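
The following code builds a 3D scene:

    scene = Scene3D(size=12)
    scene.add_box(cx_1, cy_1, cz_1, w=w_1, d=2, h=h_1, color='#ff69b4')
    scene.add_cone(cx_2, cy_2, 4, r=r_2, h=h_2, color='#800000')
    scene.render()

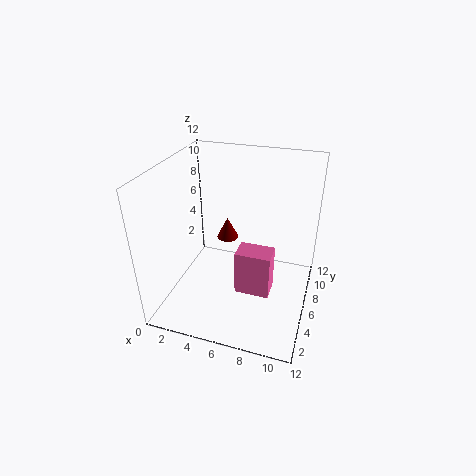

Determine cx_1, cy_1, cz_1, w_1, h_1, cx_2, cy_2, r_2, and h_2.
cx_1 = 6; cy_1 = 5; cz_1 = 1; w_1 = 3; h_1 = 4; cx_2 = 4; cy_2 = 9; r_2 = 1; h_2 = 2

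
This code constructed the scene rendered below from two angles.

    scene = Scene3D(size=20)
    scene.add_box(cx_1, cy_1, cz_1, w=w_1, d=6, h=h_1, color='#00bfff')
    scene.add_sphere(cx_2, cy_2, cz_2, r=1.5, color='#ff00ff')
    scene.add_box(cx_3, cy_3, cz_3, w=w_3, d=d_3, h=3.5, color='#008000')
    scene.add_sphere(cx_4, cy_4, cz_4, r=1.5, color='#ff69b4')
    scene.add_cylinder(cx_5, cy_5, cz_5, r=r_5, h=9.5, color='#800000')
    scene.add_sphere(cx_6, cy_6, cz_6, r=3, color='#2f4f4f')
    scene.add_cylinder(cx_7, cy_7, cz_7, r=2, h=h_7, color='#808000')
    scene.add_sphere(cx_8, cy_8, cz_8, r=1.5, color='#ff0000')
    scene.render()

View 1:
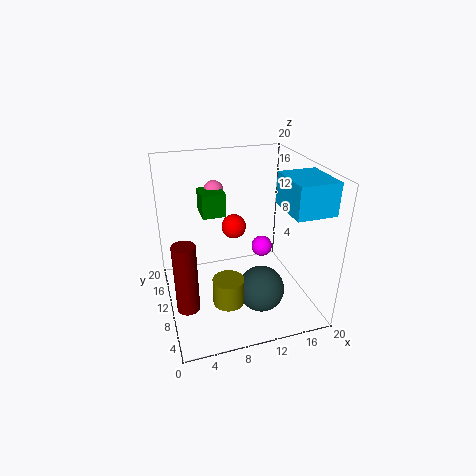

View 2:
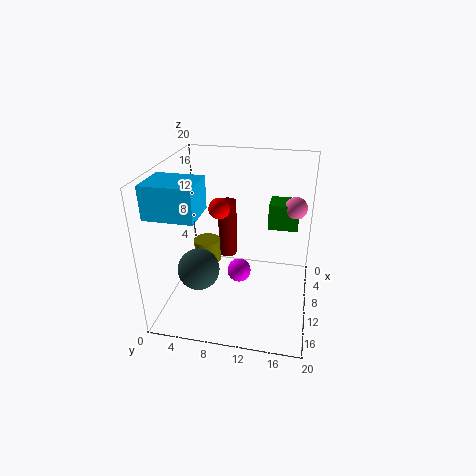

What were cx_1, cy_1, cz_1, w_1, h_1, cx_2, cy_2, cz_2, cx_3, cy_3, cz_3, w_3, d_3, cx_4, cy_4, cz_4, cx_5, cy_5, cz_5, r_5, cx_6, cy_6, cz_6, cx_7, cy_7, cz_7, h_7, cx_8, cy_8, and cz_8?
cx_1 = 14; cy_1 = 1; cz_1 = 16; w_1 = 5; h_1 = 4; cx_2 = 14; cy_2 = 11; cz_2 = 7.5; cx_3 = 6; cy_3 = 14; cz_3 = 11.5; w_3 = 3.5; d_3 = 4; cx_4 = 8.5; cy_4 = 17.5; cz_4 = 14.5; cx_5 = 2; cy_5 = 6.5; cz_5 = 2.5; r_5 = 1.5; cx_6 = 11.5; cy_6 = 4.5; cz_6 = 5; cx_7 = 7; cy_7 = 4.5; cz_7 = 4; h_7 = 3.5; cx_8 = 8.5; cy_8 = 7; cz_8 = 13.5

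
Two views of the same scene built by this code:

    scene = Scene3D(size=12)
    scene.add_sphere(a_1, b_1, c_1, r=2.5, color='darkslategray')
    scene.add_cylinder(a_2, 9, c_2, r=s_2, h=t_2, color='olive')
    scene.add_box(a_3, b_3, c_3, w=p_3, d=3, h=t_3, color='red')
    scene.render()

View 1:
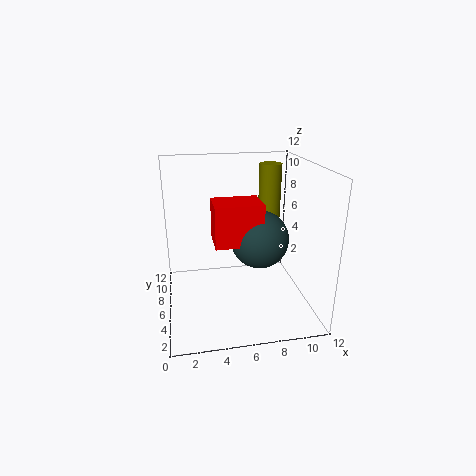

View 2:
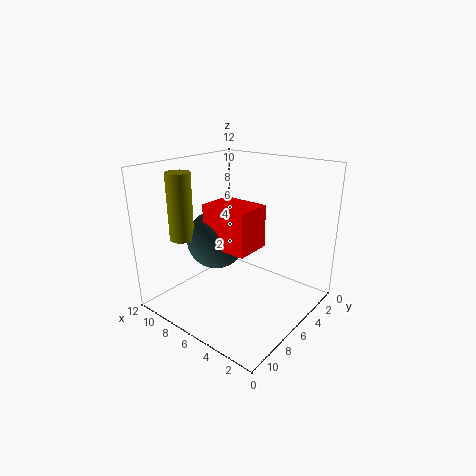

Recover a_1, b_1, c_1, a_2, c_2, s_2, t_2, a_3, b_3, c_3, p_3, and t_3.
a_1 = 8
b_1 = 6.5
c_1 = 5.5
a_2 = 9.5
c_2 = 6
s_2 = 1
t_2 = 5.5
a_3 = 4
b_3 = 5
c_3 = 5.5
p_3 = 4
t_3 = 3.5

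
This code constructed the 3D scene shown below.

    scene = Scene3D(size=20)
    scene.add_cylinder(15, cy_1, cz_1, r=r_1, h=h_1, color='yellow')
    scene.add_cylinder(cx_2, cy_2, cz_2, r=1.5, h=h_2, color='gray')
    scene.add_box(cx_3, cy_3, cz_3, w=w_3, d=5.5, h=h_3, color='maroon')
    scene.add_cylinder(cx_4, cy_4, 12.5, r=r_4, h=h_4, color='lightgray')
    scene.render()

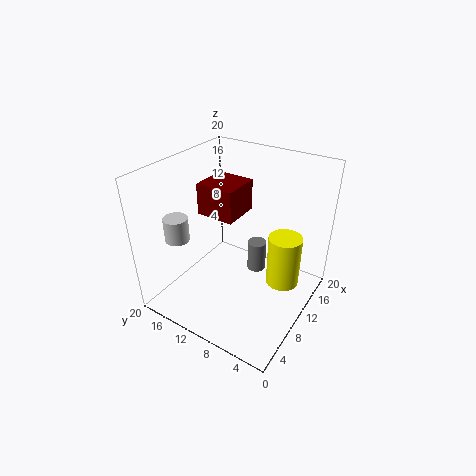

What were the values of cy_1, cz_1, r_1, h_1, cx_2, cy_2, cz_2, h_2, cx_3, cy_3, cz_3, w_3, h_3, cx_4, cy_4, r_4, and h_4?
cy_1 = 5; cz_1 = 1; r_1 = 2.5; h_1 = 8; cx_2 = 16.5; cy_2 = 10.5; cz_2 = 0.5; h_2 = 5; cx_3 = 9; cy_3 = 10.5; cz_3 = 12.5; w_3 = 5.5; h_3 = 4.5; cx_4 = 2.5; cy_4 = 14; r_4 = 1.5; h_4 = 3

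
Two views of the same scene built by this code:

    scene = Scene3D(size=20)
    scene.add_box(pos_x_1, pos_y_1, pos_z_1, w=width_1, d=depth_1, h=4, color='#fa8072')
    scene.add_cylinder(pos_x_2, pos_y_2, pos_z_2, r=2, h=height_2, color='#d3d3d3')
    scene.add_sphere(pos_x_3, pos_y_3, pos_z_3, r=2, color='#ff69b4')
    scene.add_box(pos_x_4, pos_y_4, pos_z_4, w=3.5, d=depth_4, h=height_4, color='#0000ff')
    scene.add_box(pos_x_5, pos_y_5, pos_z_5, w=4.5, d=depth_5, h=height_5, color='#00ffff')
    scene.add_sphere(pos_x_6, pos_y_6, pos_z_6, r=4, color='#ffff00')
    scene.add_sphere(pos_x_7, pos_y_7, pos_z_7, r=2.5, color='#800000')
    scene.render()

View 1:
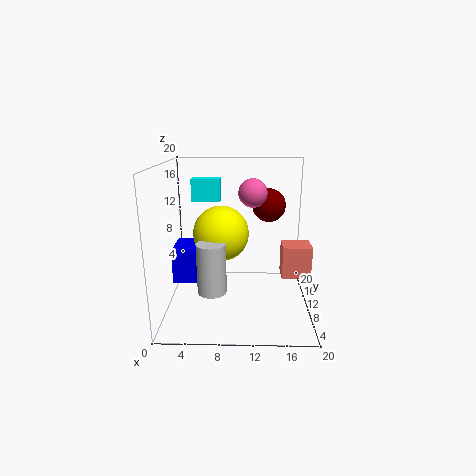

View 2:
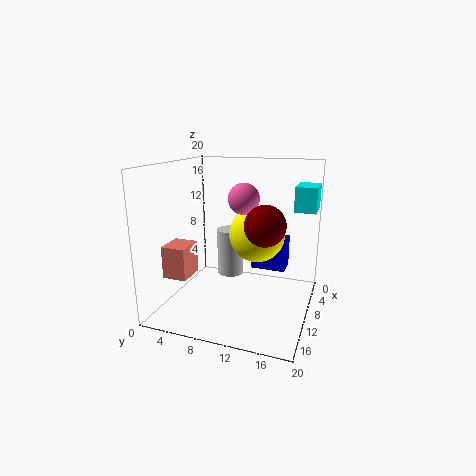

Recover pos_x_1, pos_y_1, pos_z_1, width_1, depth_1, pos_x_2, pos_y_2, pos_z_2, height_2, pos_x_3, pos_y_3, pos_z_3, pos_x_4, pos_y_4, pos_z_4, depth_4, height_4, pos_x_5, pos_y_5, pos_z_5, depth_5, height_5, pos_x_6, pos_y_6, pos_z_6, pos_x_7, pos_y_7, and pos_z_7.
pos_x_1 = 15.5
pos_y_1 = 3.5
pos_z_1 = 7
width_1 = 3.5
depth_1 = 3
pos_x_2 = 6.5
pos_y_2 = 7.5
pos_z_2 = 3
height_2 = 7
pos_x_3 = 12
pos_y_3 = 11.5
pos_z_3 = 16
pos_x_4 = 0.5
pos_y_4 = 10
pos_z_4 = 3
depth_4 = 5.5
height_4 = 5
pos_x_5 = 2.5
pos_y_5 = 17
pos_z_5 = 13.5
depth_5 = 3
height_5 = 3.5
pos_x_6 = 7.5
pos_y_6 = 12
pos_z_6 = 10
pos_x_7 = 14.5
pos_y_7 = 15
pos_z_7 = 13.5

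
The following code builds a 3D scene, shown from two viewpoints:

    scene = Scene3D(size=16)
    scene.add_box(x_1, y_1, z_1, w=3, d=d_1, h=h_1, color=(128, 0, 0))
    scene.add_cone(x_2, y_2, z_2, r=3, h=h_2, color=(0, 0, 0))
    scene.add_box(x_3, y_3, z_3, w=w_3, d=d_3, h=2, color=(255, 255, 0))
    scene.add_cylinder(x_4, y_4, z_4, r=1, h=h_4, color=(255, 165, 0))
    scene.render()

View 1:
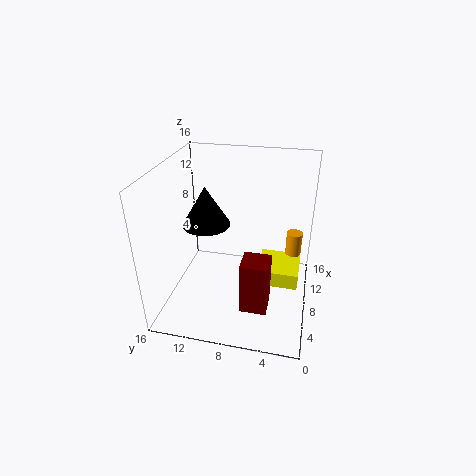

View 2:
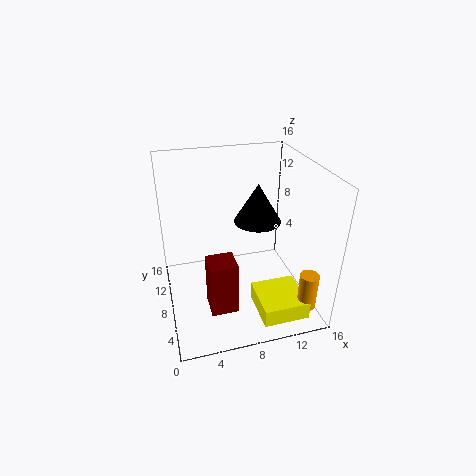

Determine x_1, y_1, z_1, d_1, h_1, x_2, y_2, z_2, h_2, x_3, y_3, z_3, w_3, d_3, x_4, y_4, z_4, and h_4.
x_1 = 4
y_1 = 4
z_1 = 1
d_1 = 3
h_1 = 6
x_2 = 12
y_2 = 13
z_2 = 7
h_2 = 5
x_3 = 9
y_3 = 1
z_3 = 1
w_3 = 5
d_3 = 5
x_4 = 14
y_4 = 2
z_4 = 2
h_4 = 4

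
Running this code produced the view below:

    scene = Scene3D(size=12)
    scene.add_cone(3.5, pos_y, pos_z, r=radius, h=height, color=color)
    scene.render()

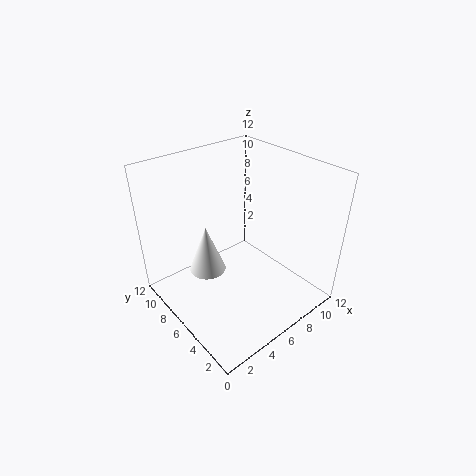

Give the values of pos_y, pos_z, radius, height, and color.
pos_y = 7; pos_z = 3.5; radius = 1.5; height = 4; color = 'white'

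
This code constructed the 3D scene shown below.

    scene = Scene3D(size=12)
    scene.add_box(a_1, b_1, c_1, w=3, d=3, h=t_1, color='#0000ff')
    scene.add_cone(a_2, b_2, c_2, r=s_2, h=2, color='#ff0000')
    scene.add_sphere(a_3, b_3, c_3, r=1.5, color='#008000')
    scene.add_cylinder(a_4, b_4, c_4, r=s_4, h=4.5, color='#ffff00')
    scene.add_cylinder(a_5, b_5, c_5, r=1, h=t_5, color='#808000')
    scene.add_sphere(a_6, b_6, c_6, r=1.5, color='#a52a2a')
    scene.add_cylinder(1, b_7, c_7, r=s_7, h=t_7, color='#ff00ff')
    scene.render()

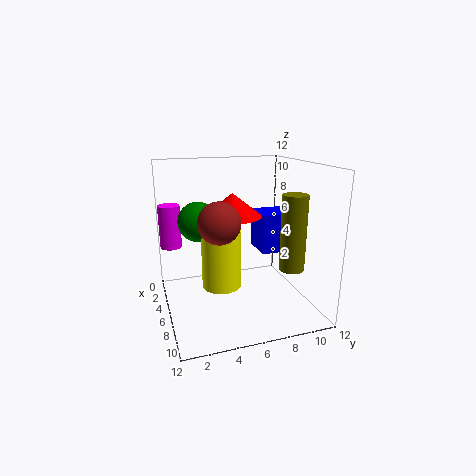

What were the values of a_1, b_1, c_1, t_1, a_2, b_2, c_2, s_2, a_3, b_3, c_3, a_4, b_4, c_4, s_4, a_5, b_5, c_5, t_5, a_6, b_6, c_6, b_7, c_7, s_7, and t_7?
a_1 = 2.5, b_1 = 8.5, c_1 = 4, t_1 = 3.5, a_2 = 4.5, b_2 = 6, c_2 = 7.5, s_2 = 2.5, a_3 = 7, b_3 = 2.5, c_3 = 8, a_4 = 8, b_4 = 4, c_4 = 3, s_4 = 1.5, a_5 = 9, b_5 = 9.5, c_5 = 4, t_5 = 6, a_6 = 9.5, b_6 = 3.5, c_6 = 8.5, b_7 = 1, c_7 = 4, s_7 = 1, t_7 = 4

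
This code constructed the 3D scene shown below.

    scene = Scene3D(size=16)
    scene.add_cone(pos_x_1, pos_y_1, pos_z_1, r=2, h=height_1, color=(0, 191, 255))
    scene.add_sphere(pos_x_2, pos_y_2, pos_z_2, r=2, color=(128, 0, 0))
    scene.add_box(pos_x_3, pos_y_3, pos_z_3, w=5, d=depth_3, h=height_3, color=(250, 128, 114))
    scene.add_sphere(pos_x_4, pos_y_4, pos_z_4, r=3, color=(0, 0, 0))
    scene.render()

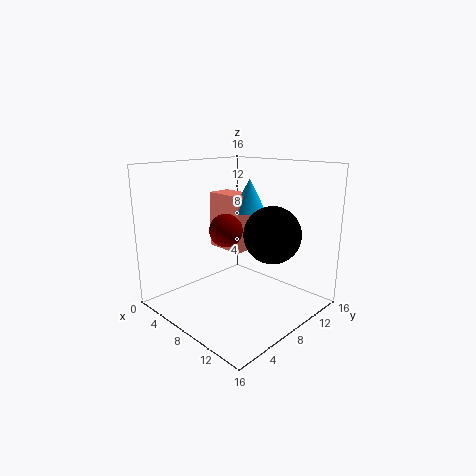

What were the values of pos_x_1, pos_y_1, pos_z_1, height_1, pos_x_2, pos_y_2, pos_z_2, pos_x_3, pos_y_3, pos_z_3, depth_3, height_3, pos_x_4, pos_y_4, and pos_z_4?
pos_x_1 = 6, pos_y_1 = 12, pos_z_1 = 10, height_1 = 4, pos_x_2 = 5, pos_y_2 = 9, pos_z_2 = 8, pos_x_3 = 1, pos_y_3 = 10, pos_z_3 = 5, depth_3 = 3, height_3 = 7, pos_x_4 = 12, pos_y_4 = 9, pos_z_4 = 9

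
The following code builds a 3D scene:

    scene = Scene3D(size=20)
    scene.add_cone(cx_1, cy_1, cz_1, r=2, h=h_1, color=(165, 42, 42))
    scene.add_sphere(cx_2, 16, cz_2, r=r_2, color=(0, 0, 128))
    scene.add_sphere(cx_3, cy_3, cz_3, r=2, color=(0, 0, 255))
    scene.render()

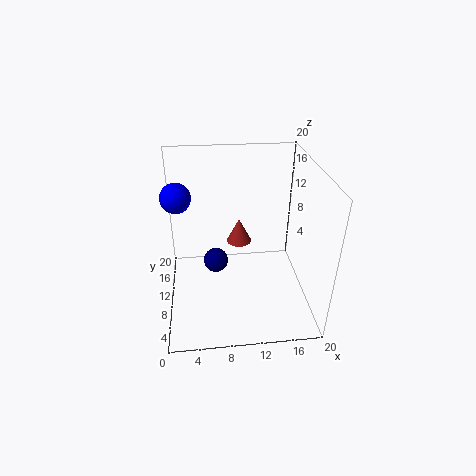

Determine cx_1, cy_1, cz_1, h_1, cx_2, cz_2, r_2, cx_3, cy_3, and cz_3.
cx_1 = 11, cy_1 = 17, cz_1 = 5, h_1 = 4, cx_2 = 7, cz_2 = 2, r_2 = 2, cx_3 = 2, cy_3 = 11, cz_3 = 16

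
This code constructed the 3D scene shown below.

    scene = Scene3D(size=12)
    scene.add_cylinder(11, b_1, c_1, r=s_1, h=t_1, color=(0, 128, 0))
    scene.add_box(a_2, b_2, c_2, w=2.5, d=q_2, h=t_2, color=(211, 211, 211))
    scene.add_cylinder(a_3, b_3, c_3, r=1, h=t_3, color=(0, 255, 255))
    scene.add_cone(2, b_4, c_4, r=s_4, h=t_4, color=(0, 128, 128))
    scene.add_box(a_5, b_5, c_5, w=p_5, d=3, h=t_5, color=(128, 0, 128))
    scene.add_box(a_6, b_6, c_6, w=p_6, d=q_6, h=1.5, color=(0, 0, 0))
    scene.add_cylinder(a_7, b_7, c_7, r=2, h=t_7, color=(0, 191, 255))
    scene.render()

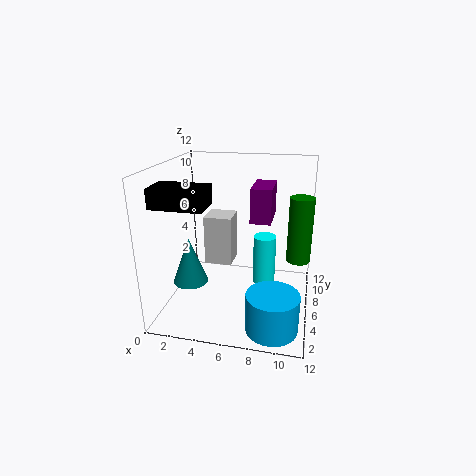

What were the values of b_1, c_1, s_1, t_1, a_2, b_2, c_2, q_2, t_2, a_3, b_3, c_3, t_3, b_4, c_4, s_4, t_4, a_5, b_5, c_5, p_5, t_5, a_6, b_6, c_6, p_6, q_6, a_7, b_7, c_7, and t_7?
b_1 = 7
c_1 = 4
s_1 = 1
t_1 = 5.5
a_2 = 2.5
b_2 = 7.5
c_2 = 2.5
q_2 = 2.5
t_2 = 4.5
a_3 = 8
b_3 = 8
c_3 = 1
t_3 = 4.5
b_4 = 5
c_4 = 2
s_4 = 1.5
t_4 = 4
a_5 = 7.5
b_5 = 3
c_5 = 8.5
p_5 = 1.5
t_5 = 2.5
a_6 = 0.5
b_6 = 1.5
c_6 = 9.5
p_6 = 4
q_6 = 2.5
a_7 = 9.5
b_7 = 2
c_7 = 0.5
t_7 = 3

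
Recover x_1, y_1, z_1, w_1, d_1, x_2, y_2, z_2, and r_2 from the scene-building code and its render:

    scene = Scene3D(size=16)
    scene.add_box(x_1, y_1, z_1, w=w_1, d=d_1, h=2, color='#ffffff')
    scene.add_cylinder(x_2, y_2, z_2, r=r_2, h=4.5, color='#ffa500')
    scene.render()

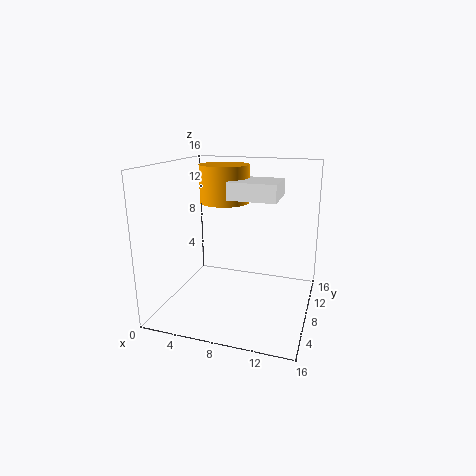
x_1 = 6.5, y_1 = 8.5, z_1 = 12, w_1 = 5.5, d_1 = 5, x_2 = 5, y_2 = 12, z_2 = 11, r_2 = 3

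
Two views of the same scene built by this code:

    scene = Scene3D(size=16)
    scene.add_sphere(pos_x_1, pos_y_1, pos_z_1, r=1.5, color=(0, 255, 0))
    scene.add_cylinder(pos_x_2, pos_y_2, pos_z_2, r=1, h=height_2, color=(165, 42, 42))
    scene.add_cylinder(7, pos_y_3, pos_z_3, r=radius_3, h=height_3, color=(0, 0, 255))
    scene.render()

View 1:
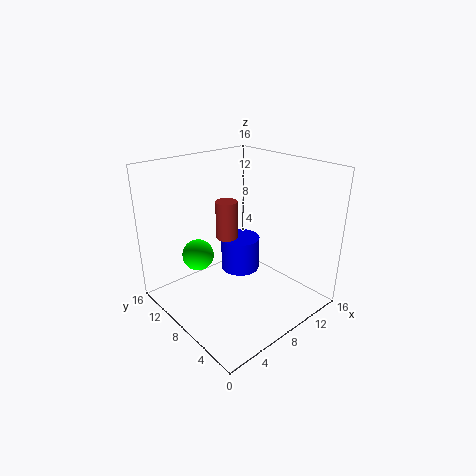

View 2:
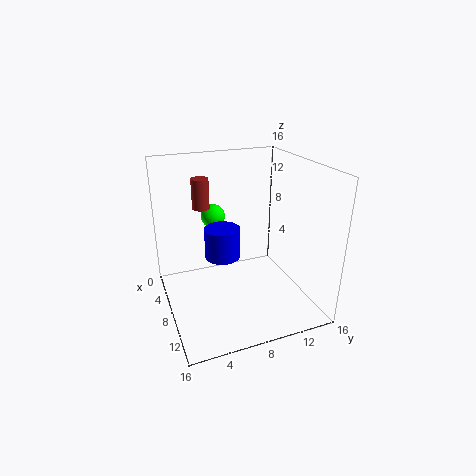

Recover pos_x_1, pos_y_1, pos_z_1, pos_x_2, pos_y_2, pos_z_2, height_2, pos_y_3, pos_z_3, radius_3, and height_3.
pos_x_1 = 2, pos_y_1 = 7, pos_z_1 = 8.5, pos_x_2 = 4, pos_y_2 = 5, pos_z_2 = 10.5, height_2 = 3.5, pos_y_3 = 6.5, pos_z_3 = 5.5, radius_3 = 2, height_3 = 3.5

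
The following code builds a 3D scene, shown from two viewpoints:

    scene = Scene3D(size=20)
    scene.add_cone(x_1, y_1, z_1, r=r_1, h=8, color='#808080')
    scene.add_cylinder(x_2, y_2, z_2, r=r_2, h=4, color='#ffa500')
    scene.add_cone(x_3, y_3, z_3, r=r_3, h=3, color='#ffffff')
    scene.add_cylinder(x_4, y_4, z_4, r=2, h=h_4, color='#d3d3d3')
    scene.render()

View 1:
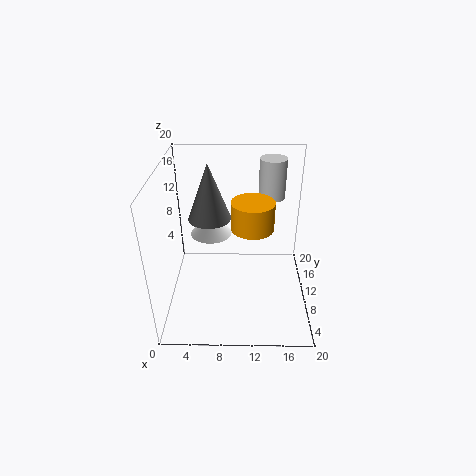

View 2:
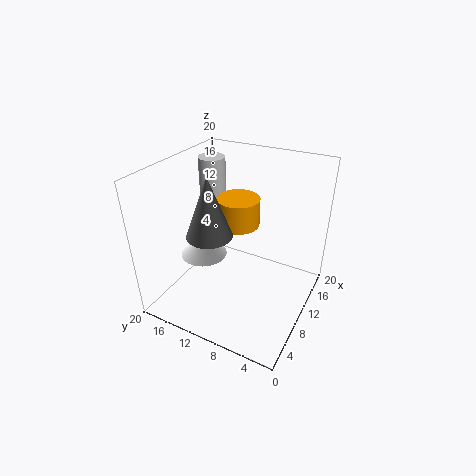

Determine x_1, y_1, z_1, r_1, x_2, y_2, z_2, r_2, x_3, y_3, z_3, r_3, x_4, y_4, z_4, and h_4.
x_1 = 6; y_1 = 12; z_1 = 12; r_1 = 3; x_2 = 12; y_2 = 11; z_2 = 11; r_2 = 3; x_3 = 6; y_3 = 13; z_3 = 9; r_3 = 3; x_4 = 15; y_4 = 17; z_4 = 13; h_4 = 6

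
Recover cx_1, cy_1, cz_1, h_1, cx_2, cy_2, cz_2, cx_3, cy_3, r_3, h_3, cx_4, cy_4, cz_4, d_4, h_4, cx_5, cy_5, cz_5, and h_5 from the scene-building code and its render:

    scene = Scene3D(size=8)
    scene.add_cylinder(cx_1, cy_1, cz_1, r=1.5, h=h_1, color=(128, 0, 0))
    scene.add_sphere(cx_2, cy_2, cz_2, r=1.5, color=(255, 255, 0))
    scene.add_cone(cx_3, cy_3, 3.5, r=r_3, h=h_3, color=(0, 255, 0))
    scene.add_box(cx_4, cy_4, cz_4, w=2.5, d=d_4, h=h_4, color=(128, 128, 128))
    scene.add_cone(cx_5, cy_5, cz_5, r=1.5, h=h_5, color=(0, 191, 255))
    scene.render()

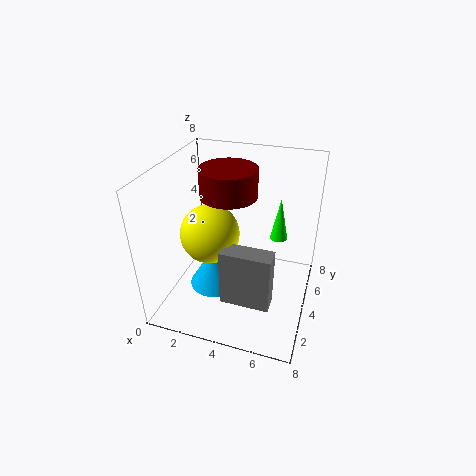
cx_1 = 3.5, cy_1 = 4, cz_1 = 6.5, h_1 = 1.5, cx_2 = 3, cy_2 = 2.5, cz_2 = 5, cx_3 = 6, cy_3 = 5.5, r_3 = 0.5, h_3 = 2.5, cx_4 = 4, cy_4 = 1, cz_4 = 2, d_4 = 1, h_4 = 3, cx_5 = 2.5, cy_5 = 4, cz_5 = 0.5, h_5 = 2.5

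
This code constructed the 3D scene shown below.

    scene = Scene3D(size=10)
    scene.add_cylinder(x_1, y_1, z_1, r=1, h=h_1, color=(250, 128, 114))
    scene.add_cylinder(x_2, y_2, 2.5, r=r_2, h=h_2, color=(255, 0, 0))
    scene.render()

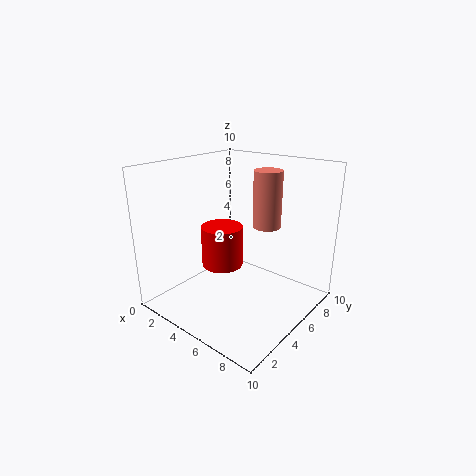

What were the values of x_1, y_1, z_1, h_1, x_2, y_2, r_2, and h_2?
x_1 = 6, y_1 = 7, z_1 = 5.5, h_1 = 4, x_2 = 3.5, y_2 = 5, r_2 = 1.5, h_2 = 3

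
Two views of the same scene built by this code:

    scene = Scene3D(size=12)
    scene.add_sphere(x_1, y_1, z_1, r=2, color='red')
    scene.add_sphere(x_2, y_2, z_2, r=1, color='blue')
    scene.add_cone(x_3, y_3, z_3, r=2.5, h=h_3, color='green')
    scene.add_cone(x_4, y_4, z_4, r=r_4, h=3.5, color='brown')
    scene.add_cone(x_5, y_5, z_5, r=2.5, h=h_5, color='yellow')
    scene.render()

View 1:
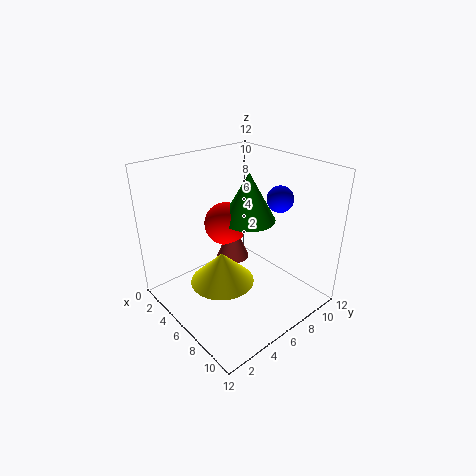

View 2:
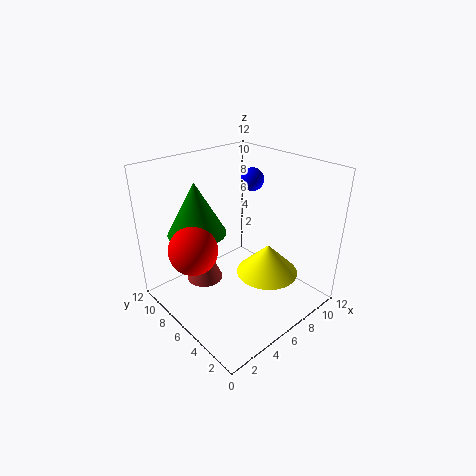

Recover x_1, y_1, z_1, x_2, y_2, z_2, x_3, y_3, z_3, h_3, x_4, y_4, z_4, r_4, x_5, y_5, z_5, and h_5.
x_1 = 2.5
y_1 = 7.5
z_1 = 5.5
x_2 = 9
y_2 = 7.5
z_2 = 10
x_3 = 4
y_3 = 9
z_3 = 6
h_3 = 4.5
x_4 = 3.5
y_4 = 7.5
z_4 = 2.5
r_4 = 1.5
x_5 = 7
y_5 = 3.5
z_5 = 3.5
h_5 = 2.5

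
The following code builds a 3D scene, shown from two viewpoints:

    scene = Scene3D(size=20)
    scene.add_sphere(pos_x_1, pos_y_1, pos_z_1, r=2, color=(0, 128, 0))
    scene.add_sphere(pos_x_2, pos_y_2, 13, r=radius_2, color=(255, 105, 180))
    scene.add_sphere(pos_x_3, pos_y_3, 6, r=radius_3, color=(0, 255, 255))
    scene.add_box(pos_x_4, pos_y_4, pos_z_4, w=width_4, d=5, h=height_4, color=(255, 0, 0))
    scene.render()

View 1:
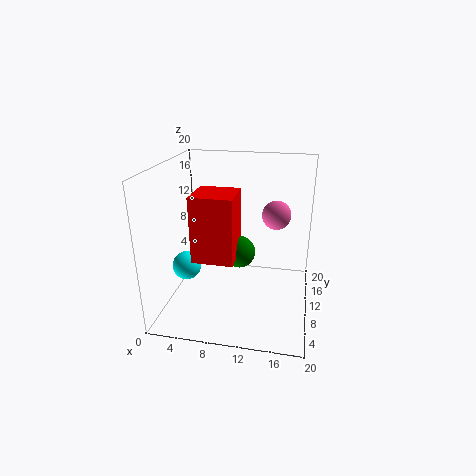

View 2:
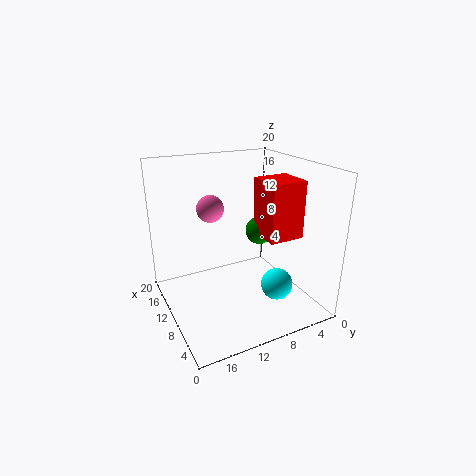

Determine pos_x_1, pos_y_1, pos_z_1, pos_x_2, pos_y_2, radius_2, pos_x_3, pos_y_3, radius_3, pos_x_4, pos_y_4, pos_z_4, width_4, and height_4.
pos_x_1 = 11; pos_y_1 = 6; pos_z_1 = 10; pos_x_2 = 15; pos_y_2 = 12; radius_2 = 2; pos_x_3 = 3; pos_y_3 = 8; radius_3 = 2; pos_x_4 = 6; pos_y_4 = 2; pos_z_4 = 10; width_4 = 5; height_4 = 8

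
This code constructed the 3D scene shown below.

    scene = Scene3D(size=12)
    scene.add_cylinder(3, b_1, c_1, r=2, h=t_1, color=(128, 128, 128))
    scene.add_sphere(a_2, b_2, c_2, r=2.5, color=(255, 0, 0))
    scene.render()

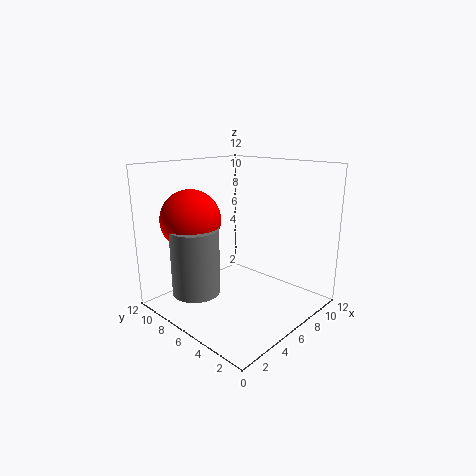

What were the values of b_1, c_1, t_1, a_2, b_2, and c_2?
b_1 = 8, c_1 = 1.5, t_1 = 5.5, a_2 = 3.5, b_2 = 9, c_2 = 7.5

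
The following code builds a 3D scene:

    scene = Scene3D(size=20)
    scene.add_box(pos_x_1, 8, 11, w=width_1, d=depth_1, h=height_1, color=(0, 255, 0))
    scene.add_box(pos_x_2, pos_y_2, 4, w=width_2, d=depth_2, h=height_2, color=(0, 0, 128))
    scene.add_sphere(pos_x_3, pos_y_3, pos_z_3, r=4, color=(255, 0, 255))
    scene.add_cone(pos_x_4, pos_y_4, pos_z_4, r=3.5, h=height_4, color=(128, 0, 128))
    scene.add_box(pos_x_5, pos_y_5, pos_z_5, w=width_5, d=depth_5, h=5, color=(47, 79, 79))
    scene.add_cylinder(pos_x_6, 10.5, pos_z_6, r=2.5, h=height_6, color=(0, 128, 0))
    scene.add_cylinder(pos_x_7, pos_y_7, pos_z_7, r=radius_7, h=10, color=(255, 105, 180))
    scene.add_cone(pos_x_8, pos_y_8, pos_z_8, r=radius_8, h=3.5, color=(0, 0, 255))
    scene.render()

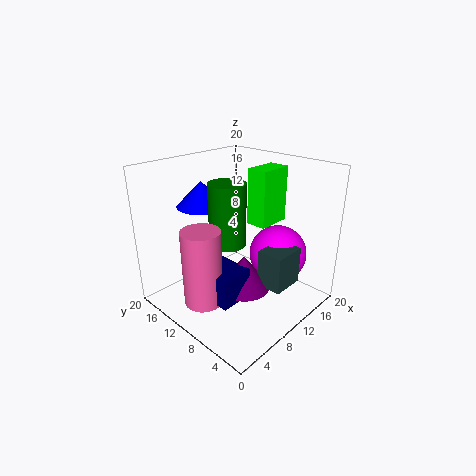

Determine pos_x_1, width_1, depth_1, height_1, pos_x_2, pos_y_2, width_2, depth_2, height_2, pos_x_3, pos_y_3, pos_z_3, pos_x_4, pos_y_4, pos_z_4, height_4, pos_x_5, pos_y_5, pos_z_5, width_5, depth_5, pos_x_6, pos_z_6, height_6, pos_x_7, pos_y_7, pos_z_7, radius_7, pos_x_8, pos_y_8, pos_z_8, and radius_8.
pos_x_1 = 13
width_1 = 5
depth_1 = 3
height_1 = 8
pos_x_2 = 3
pos_y_2 = 5.5
width_2 = 4.5
depth_2 = 7
height_2 = 4
pos_x_3 = 14
pos_y_3 = 6
pos_z_3 = 7.5
pos_x_4 = 8
pos_y_4 = 7
pos_z_4 = 4.5
height_4 = 4.5
pos_x_5 = 9
pos_y_5 = 2
pos_z_5 = 5
width_5 = 4.5
depth_5 = 3.5
pos_x_6 = 8.5
pos_z_6 = 9.5
height_6 = 8.5
pos_x_7 = 3
pos_y_7 = 9.5
pos_z_7 = 3.5
radius_7 = 2.5
pos_x_8 = 8
pos_y_8 = 15
pos_z_8 = 14
radius_8 = 3.5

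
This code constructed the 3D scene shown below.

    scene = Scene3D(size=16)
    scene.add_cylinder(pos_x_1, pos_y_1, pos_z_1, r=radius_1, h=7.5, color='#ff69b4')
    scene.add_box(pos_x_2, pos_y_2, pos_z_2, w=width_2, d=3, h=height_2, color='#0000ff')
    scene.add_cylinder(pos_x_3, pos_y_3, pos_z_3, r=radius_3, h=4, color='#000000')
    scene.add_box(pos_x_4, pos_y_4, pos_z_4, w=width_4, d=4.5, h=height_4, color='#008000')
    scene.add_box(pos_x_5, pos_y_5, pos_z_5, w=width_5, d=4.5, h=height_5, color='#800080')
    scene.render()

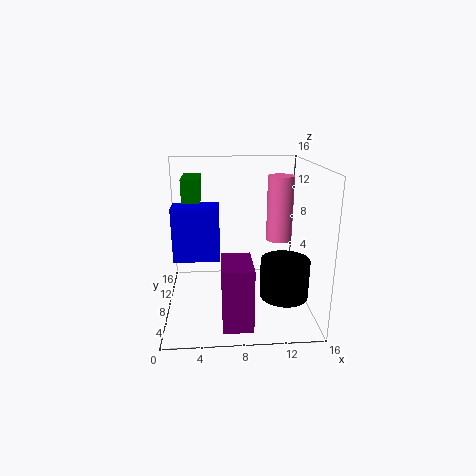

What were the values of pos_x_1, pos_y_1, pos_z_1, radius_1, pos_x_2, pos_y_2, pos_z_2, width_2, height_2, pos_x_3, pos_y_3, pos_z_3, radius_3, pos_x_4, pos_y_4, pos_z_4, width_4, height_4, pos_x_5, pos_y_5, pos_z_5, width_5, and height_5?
pos_x_1 = 13, pos_y_1 = 10, pos_z_1 = 7, radius_1 = 1.5, pos_x_2 = 0.5, pos_y_2 = 9.5, pos_z_2 = 4.5, width_2 = 5.5, height_2 = 6.5, pos_x_3 = 12.5, pos_y_3 = 4, pos_z_3 = 3, radius_3 = 2.5, pos_x_4 = 2, pos_y_4 = 8, pos_z_4 = 12, width_4 = 2, height_4 = 2.5, pos_x_5 = 6, pos_y_5 = 0.5, pos_z_5 = 1, width_5 = 3, height_5 = 6.5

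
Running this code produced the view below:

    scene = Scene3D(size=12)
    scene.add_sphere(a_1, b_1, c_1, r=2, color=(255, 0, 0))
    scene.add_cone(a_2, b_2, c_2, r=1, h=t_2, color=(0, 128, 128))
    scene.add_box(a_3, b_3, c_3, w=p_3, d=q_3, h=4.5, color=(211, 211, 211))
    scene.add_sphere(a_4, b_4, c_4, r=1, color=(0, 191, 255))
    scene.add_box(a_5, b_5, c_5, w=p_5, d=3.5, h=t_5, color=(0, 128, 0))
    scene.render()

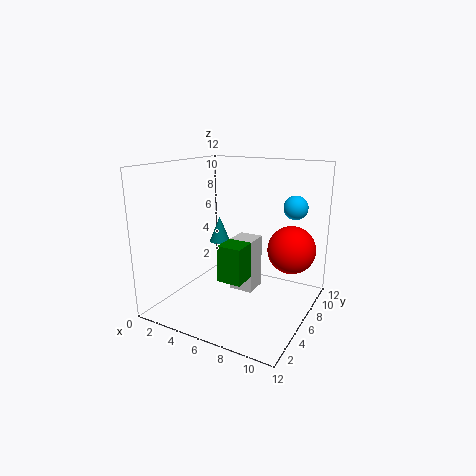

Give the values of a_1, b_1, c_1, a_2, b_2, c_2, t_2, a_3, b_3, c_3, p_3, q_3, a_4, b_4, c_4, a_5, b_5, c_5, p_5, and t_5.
a_1 = 10, b_1 = 8, c_1 = 5, a_2 = 2, b_2 = 9.5, c_2 = 4, t_2 = 2.5, a_3 = 5.5, b_3 = 5.5, c_3 = 1.5, p_3 = 2, q_3 = 2, a_4 = 10, b_4 = 8.5, c_4 = 8.5, a_5 = 5.5, b_5 = 3.5, c_5 = 3, p_5 = 2, t_5 = 3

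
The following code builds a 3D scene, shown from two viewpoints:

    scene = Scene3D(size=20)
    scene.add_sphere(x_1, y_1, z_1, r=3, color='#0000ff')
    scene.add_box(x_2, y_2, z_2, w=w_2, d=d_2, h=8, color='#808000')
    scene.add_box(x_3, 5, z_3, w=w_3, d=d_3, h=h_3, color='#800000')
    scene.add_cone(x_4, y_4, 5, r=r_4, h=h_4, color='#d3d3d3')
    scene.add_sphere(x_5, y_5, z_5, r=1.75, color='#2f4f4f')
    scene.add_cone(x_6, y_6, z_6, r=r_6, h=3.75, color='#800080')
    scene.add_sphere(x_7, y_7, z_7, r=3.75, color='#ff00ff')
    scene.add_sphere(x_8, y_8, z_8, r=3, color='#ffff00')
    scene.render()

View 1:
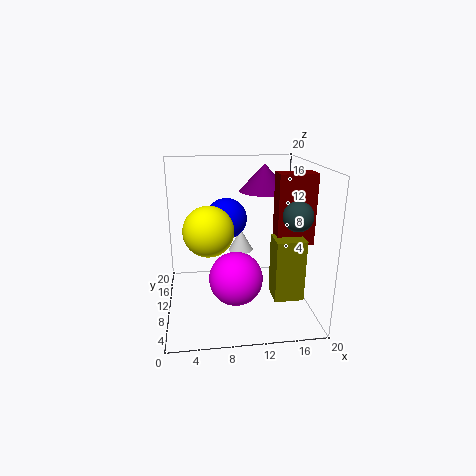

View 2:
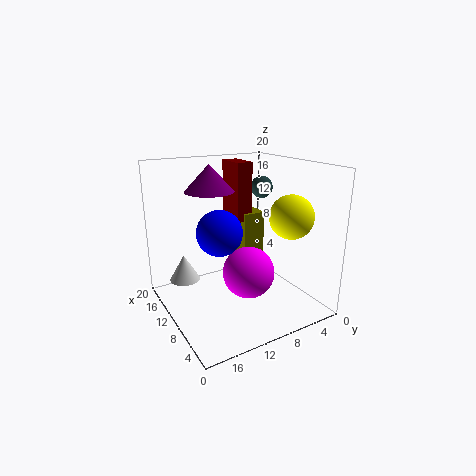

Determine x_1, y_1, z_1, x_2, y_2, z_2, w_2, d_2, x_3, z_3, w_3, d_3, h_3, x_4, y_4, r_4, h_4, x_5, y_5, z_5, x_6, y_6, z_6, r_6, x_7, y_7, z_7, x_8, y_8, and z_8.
x_1 = 8.75; y_1 = 13.5; z_1 = 11.75; x_2 = 13.75; y_2 = 3; z_2 = 3.75; w_2 = 3.75; d_2 = 3.5; x_3 = 14.25; z_3 = 10.5; w_3 = 4.75; d_3 = 2.5; h_3 = 9; x_4 = 11.5; y_4 = 17.5; r_4 = 2; h_4 = 3.5; x_5 = 15.75; y_5 = 2.25; z_5 = 15.25; x_6 = 14; y_6 = 12.25; z_6 = 16; r_6 = 3.5; x_7 = 9.5; y_7 = 8.5; z_7 = 4.5; x_8 = 5.75; y_8 = 4.25; z_8 = 13.25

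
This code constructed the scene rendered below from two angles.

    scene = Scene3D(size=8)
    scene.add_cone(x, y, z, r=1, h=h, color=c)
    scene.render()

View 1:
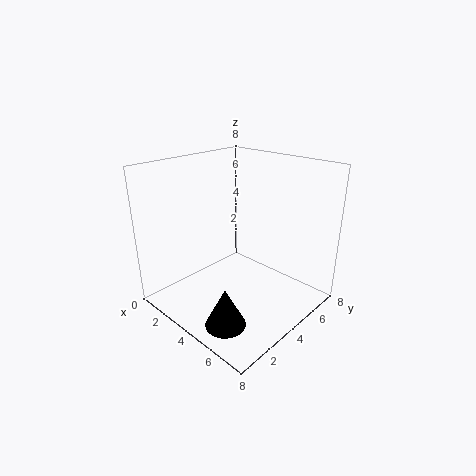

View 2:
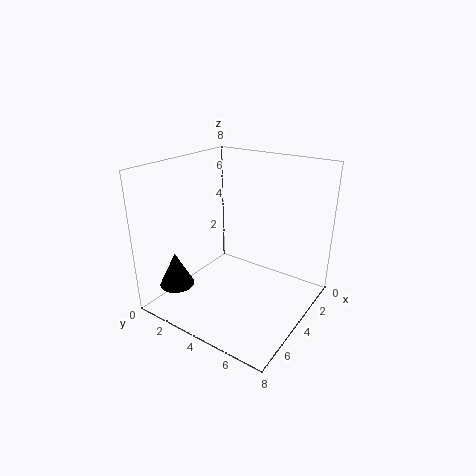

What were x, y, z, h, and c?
x = 6
y = 1
z = 1
h = 2
c = 'black'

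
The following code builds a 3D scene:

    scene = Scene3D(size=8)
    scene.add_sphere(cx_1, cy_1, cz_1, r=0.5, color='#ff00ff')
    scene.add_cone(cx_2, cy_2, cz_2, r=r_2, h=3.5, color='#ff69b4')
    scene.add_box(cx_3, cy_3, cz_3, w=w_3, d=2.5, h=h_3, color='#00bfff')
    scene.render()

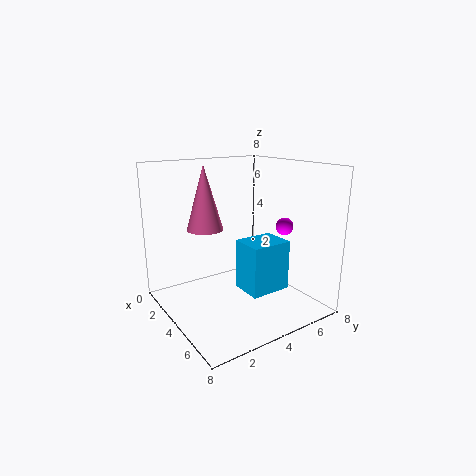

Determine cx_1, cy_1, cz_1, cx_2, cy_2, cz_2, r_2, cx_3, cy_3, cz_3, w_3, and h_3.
cx_1 = 5, cy_1 = 6.5, cz_1 = 4.5, cx_2 = 3, cy_2 = 2.5, cz_2 = 4.5, r_2 = 1, cx_3 = 3, cy_3 = 4.5, cz_3 = 0.5, w_3 = 2, h_3 = 3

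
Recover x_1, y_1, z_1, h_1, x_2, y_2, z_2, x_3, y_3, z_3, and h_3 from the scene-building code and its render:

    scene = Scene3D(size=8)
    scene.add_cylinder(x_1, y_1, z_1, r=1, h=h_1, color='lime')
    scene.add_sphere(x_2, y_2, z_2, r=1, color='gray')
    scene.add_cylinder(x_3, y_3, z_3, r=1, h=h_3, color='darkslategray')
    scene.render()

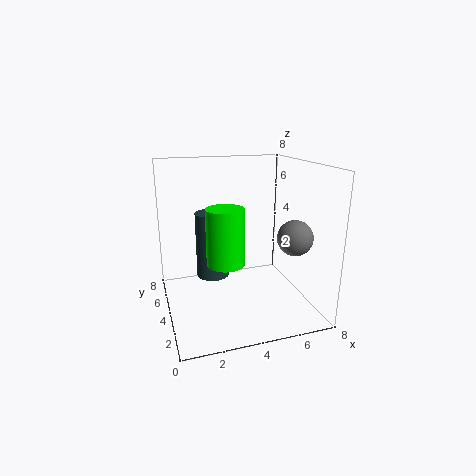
x_1 = 3; y_1 = 3; z_1 = 3; h_1 = 3; x_2 = 7; y_2 = 3; z_2 = 4; x_3 = 3; y_3 = 6; z_3 = 1; h_3 = 4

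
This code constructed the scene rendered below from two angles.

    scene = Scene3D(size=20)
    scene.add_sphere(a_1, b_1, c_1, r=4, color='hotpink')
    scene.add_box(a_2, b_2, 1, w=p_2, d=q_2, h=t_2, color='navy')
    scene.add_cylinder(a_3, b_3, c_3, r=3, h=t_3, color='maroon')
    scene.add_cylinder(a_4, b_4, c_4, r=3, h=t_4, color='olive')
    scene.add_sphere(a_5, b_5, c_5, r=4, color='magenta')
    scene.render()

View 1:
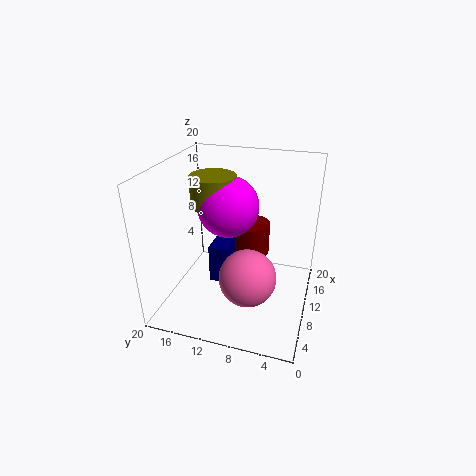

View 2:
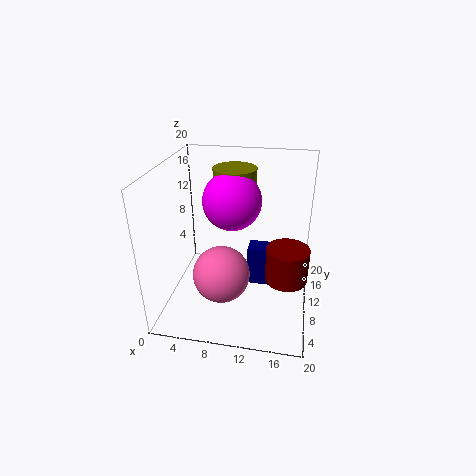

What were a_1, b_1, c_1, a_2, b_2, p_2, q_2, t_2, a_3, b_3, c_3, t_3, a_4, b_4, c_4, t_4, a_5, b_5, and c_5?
a_1 = 8; b_1 = 8; c_1 = 5; a_2 = 11; b_2 = 12; p_2 = 4; q_2 = 3; t_2 = 6; a_3 = 17; b_3 = 10; c_3 = 4; t_3 = 5; a_4 = 9; b_4 = 13; c_4 = 15; t_4 = 4; a_5 = 9; b_5 = 11; c_5 = 15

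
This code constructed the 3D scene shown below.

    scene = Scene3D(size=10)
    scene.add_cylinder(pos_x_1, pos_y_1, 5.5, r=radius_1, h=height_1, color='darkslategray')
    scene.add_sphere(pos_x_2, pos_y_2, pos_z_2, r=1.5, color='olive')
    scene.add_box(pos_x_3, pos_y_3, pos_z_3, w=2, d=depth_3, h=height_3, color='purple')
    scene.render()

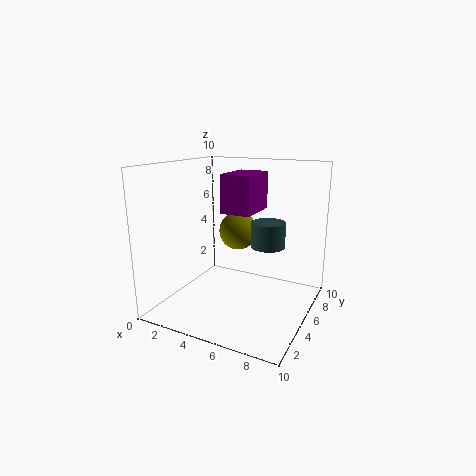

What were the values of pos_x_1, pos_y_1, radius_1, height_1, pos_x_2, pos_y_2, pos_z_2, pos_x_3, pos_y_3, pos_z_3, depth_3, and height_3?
pos_x_1 = 8, pos_y_1 = 3, radius_1 = 1, height_1 = 1.5, pos_x_2 = 3.5, pos_y_2 = 8, pos_z_2 = 4.5, pos_x_3 = 4.5, pos_y_3 = 3.5, pos_z_3 = 7, depth_3 = 3, height_3 = 2.5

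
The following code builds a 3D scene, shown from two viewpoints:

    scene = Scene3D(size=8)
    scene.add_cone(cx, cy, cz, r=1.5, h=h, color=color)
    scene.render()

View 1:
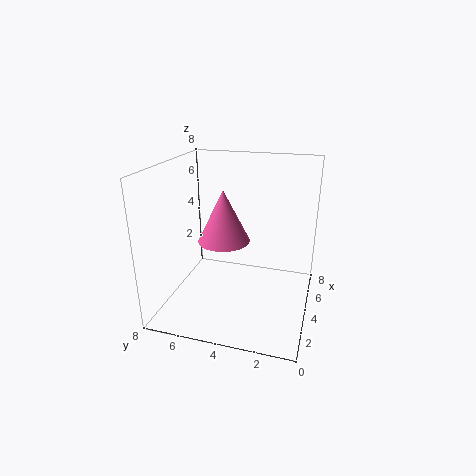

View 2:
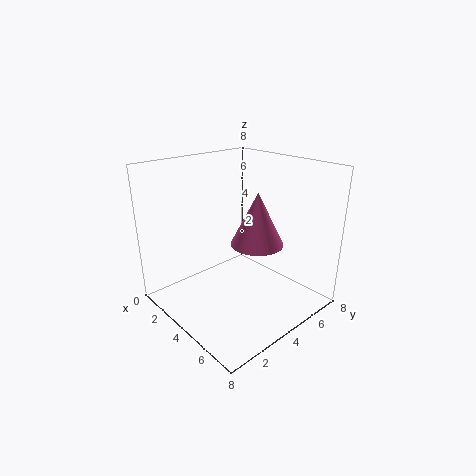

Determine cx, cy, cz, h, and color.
cx = 4.5, cy = 5, cz = 3.5, h = 3, color = 'hotpink'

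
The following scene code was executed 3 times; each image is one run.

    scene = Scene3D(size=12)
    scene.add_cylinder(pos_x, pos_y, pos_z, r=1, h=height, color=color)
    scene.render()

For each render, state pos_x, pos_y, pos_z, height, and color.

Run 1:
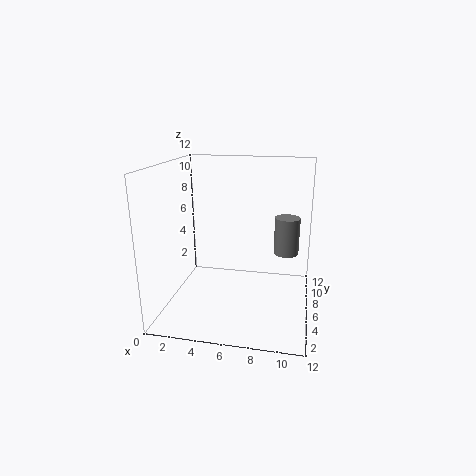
pos_x = 10; pos_y = 6; pos_z = 5; height = 3; color = 'gray'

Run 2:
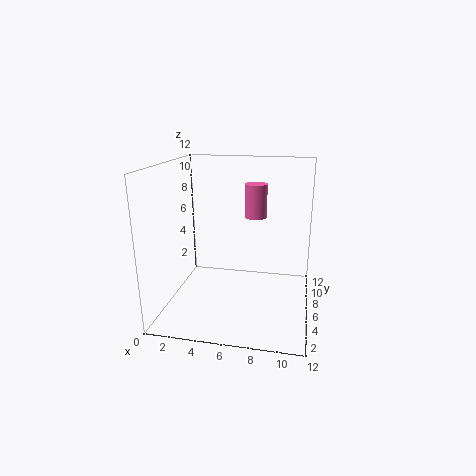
pos_x = 7; pos_y = 9; pos_z = 7; height = 3; color = 'hotpink'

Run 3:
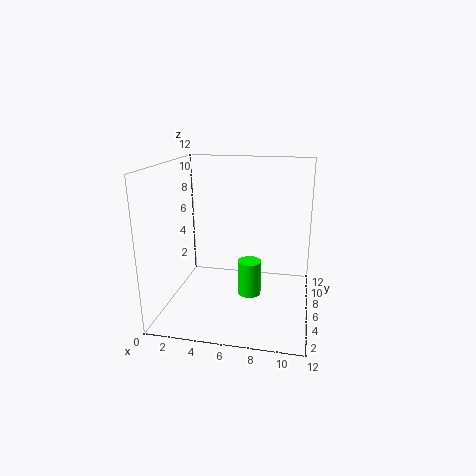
pos_x = 7; pos_y = 6; pos_z = 1; height = 3; color = 'lime'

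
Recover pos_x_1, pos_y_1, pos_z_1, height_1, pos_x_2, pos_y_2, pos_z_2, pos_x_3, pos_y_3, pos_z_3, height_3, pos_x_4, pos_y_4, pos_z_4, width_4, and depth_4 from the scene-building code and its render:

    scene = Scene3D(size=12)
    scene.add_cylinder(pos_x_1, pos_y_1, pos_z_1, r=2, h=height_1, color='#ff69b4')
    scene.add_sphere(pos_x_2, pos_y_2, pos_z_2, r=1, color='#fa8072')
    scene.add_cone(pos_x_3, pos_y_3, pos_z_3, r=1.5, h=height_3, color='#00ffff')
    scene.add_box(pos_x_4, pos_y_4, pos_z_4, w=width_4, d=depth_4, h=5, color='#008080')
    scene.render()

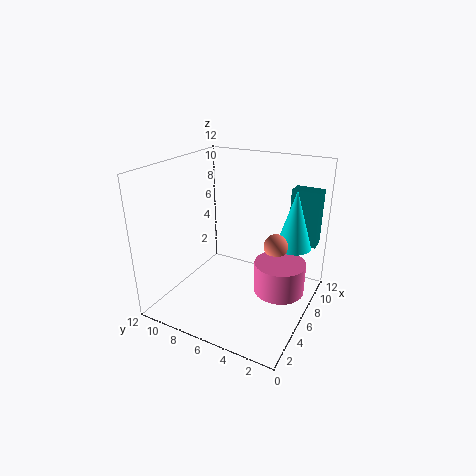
pos_x_1 = 5.5, pos_y_1 = 2, pos_z_1 = 2.5, height_1 = 2.5, pos_x_2 = 7, pos_y_2 = 3, pos_z_2 = 5.5, pos_x_3 = 8.5, pos_y_3 = 2, pos_z_3 = 5, height_3 = 5, pos_x_4 = 10, pos_y_4 = 0.5, pos_z_4 = 4.5, width_4 = 1.5, depth_4 = 2.5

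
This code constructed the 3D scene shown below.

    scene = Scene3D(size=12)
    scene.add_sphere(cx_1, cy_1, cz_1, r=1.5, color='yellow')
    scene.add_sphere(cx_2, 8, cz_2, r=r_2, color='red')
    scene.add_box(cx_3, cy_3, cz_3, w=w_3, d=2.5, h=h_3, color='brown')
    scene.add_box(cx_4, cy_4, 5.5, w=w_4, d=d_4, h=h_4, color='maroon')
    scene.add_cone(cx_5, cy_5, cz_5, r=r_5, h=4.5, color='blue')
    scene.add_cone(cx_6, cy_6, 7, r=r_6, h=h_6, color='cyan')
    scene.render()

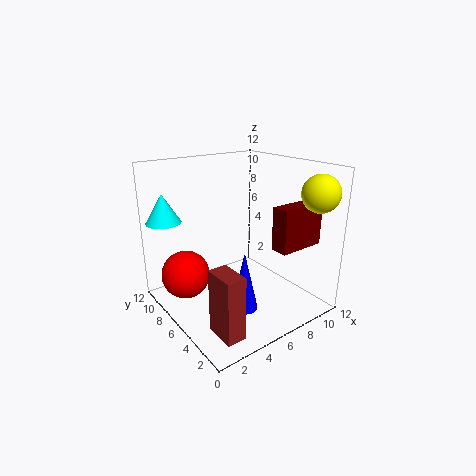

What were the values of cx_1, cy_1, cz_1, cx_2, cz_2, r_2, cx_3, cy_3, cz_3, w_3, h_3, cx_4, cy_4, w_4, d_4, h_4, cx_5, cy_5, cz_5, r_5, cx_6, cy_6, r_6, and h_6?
cx_1 = 10.5
cy_1 = 1.5
cz_1 = 10
cx_2 = 2
cz_2 = 3
r_2 = 2
cx_3 = 1.5
cy_3 = 1
cz_3 = 0.5
w_3 = 1.5
h_3 = 5
cx_4 = 7.5
cy_4 = 2
w_4 = 4
d_4 = 1.5
h_4 = 3.5
cx_5 = 4
cy_5 = 2.5
cz_5 = 2
r_5 = 1
cx_6 = 1.5
cy_6 = 10.5
r_6 = 1.5
h_6 = 2.5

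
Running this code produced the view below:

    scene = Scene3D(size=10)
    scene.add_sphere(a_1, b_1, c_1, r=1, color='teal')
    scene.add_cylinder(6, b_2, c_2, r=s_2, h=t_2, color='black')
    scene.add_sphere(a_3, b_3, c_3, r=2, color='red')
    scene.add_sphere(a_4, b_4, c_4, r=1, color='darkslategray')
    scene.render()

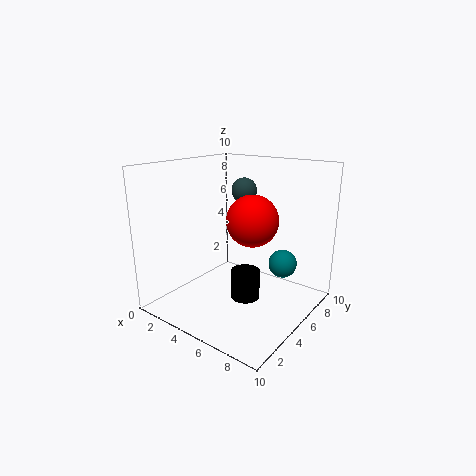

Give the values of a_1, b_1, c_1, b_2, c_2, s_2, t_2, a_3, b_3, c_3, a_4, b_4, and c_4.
a_1 = 7.5; b_1 = 7; c_1 = 3; b_2 = 4.5; c_2 = 1; s_2 = 1; t_2 = 2; a_3 = 4.5; b_3 = 7.5; c_3 = 5.5; a_4 = 3; b_4 = 8.5; c_4 = 7.5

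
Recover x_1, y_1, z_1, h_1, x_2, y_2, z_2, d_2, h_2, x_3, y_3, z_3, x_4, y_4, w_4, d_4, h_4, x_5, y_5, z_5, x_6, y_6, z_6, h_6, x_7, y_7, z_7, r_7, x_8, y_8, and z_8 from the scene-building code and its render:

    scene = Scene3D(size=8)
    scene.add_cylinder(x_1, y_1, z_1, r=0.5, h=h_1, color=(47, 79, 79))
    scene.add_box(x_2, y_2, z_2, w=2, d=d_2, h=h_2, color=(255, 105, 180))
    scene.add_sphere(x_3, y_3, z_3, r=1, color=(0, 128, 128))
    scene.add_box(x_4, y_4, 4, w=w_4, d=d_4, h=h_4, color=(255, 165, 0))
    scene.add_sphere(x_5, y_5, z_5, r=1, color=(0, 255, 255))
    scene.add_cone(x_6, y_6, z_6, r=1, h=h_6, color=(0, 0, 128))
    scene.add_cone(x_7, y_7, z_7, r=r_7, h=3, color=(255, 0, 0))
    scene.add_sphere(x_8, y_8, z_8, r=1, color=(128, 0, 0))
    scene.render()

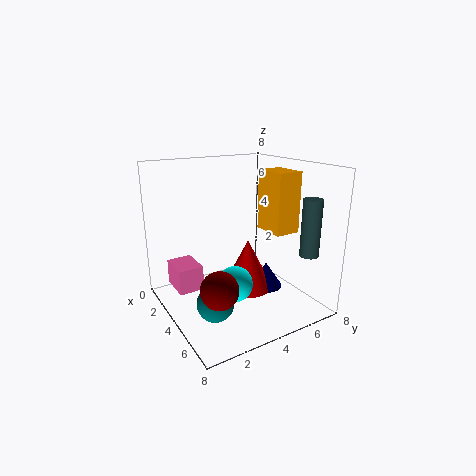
x_1 = 7
y_1 = 6.5
z_1 = 3.5
h_1 = 3
x_2 = 0.5
y_2 = 1
z_2 = 0.5
d_2 = 1.5
h_2 = 1.5
x_3 = 5
y_3 = 2
z_3 = 1
x_4 = 3
y_4 = 6
w_4 = 2
d_4 = 1.5
h_4 = 3.5
x_5 = 4.5
y_5 = 3.5
z_5 = 1.5
x_6 = 4
y_6 = 6
z_6 = 0.5
h_6 = 1.5
x_7 = 3.5
y_7 = 5
z_7 = 0.5
r_7 = 1.5
x_8 = 5.5
y_8 = 2
z_8 = 2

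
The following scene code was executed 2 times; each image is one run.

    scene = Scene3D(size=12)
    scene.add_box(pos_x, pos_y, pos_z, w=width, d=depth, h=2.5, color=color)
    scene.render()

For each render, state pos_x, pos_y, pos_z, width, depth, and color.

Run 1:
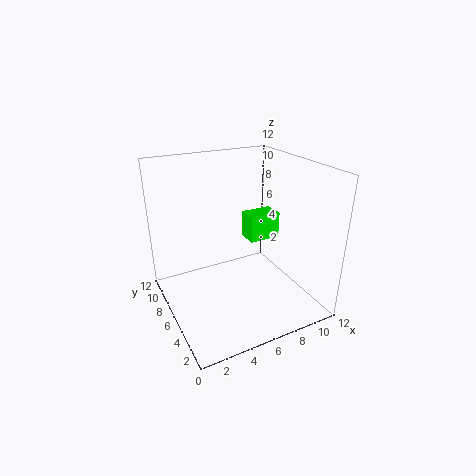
pos_x = 8.5; pos_y = 8; pos_z = 4; width = 3; depth = 2; color = 'lime'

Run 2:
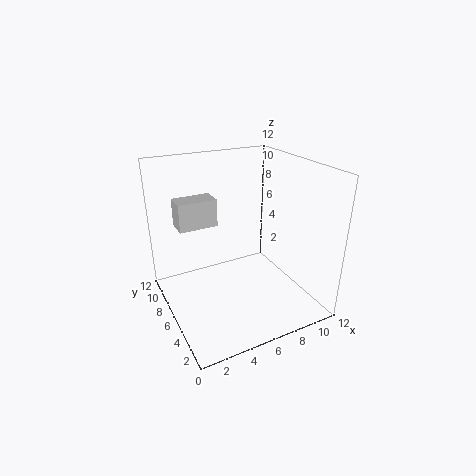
pos_x = 2; pos_y = 9; pos_z = 6; width = 3.5; depth = 2; color = 'lightgray'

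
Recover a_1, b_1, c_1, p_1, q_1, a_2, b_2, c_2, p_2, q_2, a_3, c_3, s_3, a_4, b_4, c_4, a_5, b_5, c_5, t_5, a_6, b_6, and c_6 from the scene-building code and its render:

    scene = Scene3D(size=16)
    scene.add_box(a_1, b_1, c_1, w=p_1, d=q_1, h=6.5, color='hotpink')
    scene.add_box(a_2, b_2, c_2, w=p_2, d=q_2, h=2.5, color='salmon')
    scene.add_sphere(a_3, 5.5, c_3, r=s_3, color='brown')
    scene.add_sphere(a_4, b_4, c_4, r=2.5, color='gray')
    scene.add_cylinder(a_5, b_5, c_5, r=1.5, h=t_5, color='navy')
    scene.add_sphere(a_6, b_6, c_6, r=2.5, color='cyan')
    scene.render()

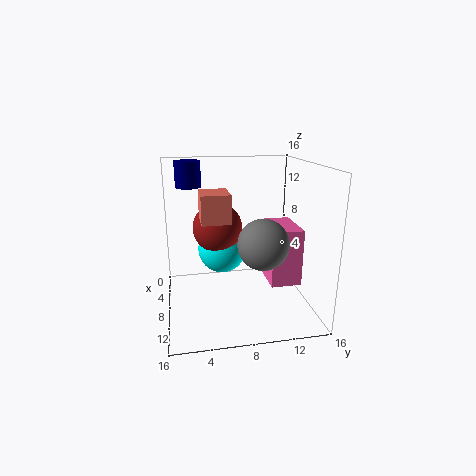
a_1 = 4.5
b_1 = 11.5
c_1 = 2.5
p_1 = 5.5
q_1 = 3.5
a_2 = 12.5
b_2 = 3.5
c_2 = 12
p_2 = 3
q_2 = 2.5
a_3 = 10
c_3 = 10
s_3 = 2.5
a_4 = 13
b_4 = 9.5
c_4 = 9
a_5 = 3.5
b_5 = 3
c_5 = 13
t_5 = 3
a_6 = 9.5
b_6 = 6
c_6 = 7.5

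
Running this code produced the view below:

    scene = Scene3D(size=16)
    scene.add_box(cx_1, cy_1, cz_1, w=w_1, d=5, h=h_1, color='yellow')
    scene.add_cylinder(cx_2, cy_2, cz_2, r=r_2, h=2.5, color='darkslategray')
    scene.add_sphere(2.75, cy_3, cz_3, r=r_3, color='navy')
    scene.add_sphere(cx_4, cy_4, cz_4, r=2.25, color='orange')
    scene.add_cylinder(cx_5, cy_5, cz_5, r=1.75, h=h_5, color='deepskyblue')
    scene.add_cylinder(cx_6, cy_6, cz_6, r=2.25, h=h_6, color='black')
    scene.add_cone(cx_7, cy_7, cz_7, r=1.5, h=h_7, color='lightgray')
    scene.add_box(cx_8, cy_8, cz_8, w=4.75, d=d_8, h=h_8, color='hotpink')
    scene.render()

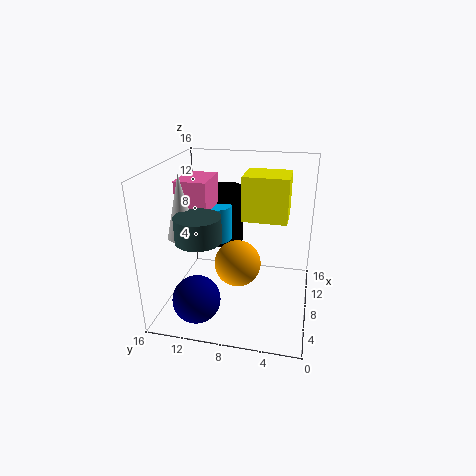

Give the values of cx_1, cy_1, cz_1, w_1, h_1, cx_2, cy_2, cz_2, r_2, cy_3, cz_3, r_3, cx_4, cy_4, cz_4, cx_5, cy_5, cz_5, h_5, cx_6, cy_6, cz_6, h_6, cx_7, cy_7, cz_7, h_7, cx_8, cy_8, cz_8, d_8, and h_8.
cx_1 = 8.5
cy_1 = 2.75
cz_1 = 9.75
w_1 = 4.25
h_1 = 5
cx_2 = 3
cy_2 = 10.75
cz_2 = 9.75
r_2 = 2.25
cy_3 = 11.25
cz_3 = 3
r_3 = 2.5
cx_4 = 3.5
cy_4 = 7
cz_4 = 7.5
cx_5 = 11
cy_5 = 11.25
cz_5 = 6.25
h_5 = 4.25
cx_6 = 13.75
cy_6 = 11
cz_6 = 4.75
h_6 = 7.25
cx_7 = 4.5
cy_7 = 13
cz_7 = 9.25
h_7 = 6.5
cx_8 = 7
cy_8 = 11.25
cz_8 = 10.75
d_8 = 3.5
h_8 = 3.5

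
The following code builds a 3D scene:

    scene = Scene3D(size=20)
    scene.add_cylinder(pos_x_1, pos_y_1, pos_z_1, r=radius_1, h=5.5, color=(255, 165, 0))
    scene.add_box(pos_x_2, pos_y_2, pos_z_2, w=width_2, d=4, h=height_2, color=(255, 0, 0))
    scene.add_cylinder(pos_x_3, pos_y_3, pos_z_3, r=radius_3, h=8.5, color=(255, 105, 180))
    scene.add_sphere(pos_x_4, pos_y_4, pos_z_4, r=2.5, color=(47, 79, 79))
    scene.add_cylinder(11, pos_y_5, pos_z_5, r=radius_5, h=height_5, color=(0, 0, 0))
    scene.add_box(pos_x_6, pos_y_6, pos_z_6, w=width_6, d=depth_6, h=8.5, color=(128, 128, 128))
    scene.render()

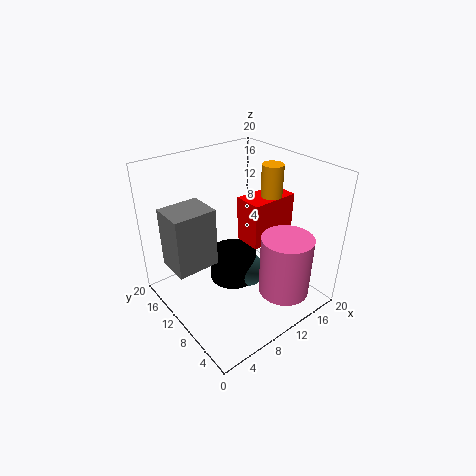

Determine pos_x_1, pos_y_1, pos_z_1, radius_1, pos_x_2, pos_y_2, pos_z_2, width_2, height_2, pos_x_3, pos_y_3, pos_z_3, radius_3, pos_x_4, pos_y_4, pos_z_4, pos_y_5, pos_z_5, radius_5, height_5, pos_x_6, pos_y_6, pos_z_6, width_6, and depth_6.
pos_x_1 = 15.5; pos_y_1 = 9.5; pos_z_1 = 14; radius_1 = 1.5; pos_x_2 = 11.5; pos_y_2 = 8; pos_z_2 = 8.5; width_2 = 7; height_2 = 6.5; pos_x_3 = 13.5; pos_y_3 = 4; pos_z_3 = 3; radius_3 = 3.5; pos_x_4 = 12.5; pos_y_4 = 10.5; pos_z_4 = 3; pos_y_5 = 12.5; pos_z_5 = 1.5; radius_5 = 3.5; height_5 = 4.5; pos_x_6 = 1.5; pos_y_6 = 11.5; pos_z_6 = 6; width_6 = 6; depth_6 = 5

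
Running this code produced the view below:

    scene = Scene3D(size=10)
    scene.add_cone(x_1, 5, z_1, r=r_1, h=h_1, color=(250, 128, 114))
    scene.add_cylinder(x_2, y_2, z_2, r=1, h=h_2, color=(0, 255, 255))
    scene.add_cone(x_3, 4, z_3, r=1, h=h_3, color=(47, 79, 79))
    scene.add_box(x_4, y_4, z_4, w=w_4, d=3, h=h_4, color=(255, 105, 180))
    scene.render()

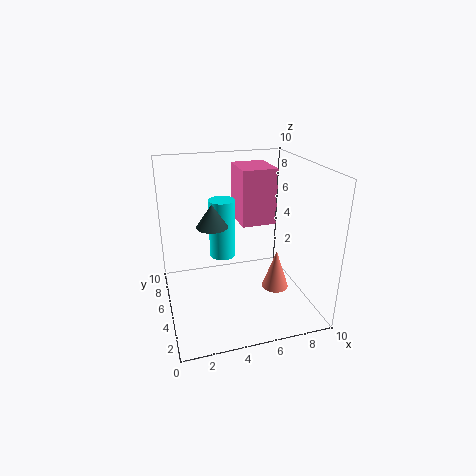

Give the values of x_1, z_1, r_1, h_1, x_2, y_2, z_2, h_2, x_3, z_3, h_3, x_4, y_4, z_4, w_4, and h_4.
x_1 = 8, z_1 = 0.5, r_1 = 1, h_1 = 3, x_2 = 4.5, y_2 = 7.5, z_2 = 2.5, h_2 = 4.5, x_3 = 3, z_3 = 6.5, h_3 = 1.5, x_4 = 5.5, y_4 = 5.5, z_4 = 5.5, w_4 = 2.5, h_4 = 4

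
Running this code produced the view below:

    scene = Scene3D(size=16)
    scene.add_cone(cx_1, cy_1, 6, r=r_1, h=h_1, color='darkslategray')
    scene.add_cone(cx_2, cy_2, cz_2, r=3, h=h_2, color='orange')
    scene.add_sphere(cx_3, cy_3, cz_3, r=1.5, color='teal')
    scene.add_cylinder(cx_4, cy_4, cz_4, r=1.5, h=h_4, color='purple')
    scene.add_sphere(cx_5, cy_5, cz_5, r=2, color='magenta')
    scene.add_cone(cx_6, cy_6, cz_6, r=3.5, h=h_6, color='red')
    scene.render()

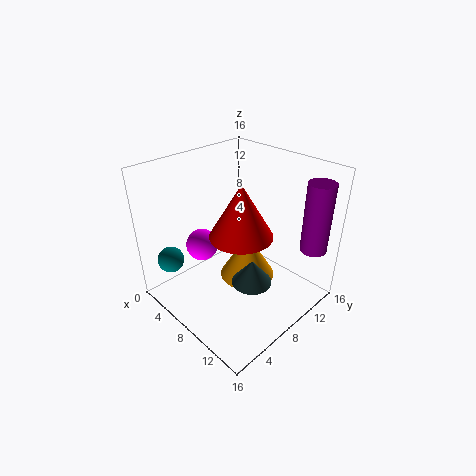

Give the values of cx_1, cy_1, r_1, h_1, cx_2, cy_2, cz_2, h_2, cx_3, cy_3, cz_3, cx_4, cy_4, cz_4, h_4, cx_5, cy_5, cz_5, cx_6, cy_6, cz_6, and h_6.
cx_1 = 12.5; cy_1 = 5.5; r_1 = 2; h_1 = 2.5; cx_2 = 9.5; cy_2 = 8; cz_2 = 4; h_2 = 5; cx_3 = 2.5; cy_3 = 2.5; cz_3 = 5; cx_4 = 14; cy_4 = 14; cz_4 = 6.5; h_4 = 8; cx_5 = 2; cy_5 = 7.5; cz_5 = 4.5; cx_6 = 8.5; cy_6 = 8; cz_6 = 8.5; h_6 = 6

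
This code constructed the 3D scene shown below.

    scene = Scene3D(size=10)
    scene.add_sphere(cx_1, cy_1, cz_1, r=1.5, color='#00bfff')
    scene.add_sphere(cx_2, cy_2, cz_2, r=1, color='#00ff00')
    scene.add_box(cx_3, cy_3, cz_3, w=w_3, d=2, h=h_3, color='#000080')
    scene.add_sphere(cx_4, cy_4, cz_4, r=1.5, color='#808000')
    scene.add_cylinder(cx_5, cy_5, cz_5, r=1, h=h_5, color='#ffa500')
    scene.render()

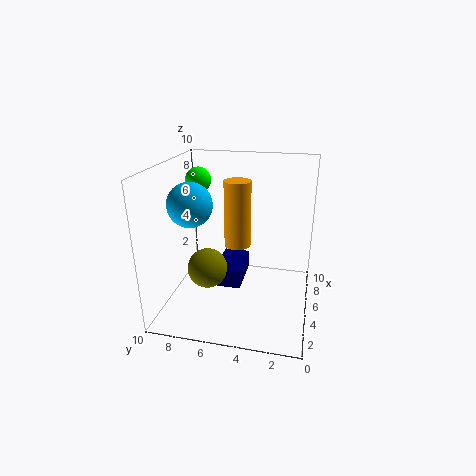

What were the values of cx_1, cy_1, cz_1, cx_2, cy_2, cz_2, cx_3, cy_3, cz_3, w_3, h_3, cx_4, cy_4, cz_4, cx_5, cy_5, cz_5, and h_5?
cx_1 = 4, cy_1 = 8, cz_1 = 7.5, cx_2 = 8.5, cy_2 = 9, cz_2 = 8, cx_3 = 5.5, cy_3 = 5, cz_3 = 0.5, w_3 = 3.5, h_3 = 1.5, cx_4 = 5.5, cy_4 = 7.5, cz_4 = 2, cx_5 = 7, cy_5 = 5.5, cz_5 = 3.5, h_5 = 5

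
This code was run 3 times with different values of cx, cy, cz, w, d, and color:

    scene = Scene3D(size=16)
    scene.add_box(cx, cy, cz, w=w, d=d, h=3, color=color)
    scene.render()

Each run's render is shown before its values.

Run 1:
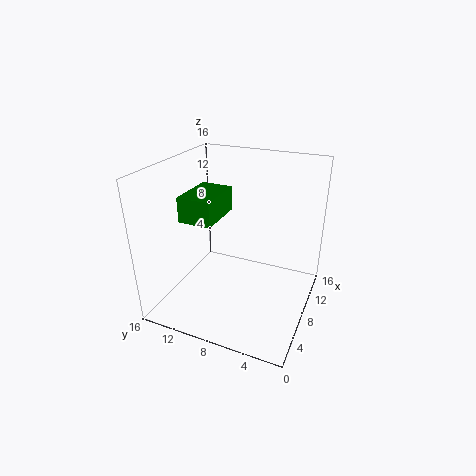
cx = 7; cy = 11; cz = 9; w = 6; d = 4; color = 'green'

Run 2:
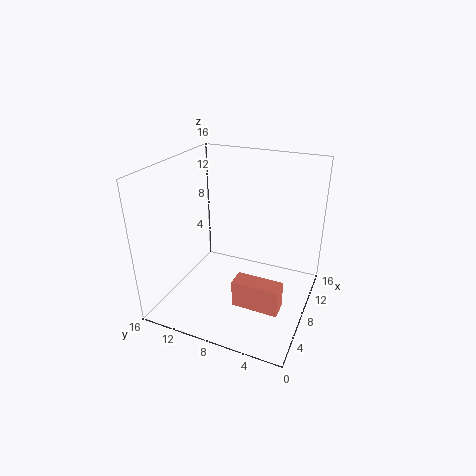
cx = 4; cy = 2; cz = 2; w = 2; d = 5; color = 'salmon'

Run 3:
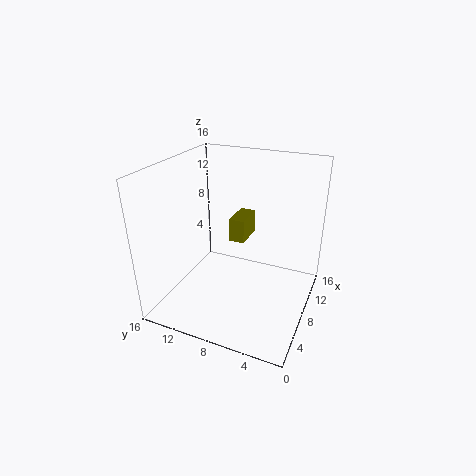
cx = 12; cy = 9; cz = 5; w = 4; d = 2; color = 'olive'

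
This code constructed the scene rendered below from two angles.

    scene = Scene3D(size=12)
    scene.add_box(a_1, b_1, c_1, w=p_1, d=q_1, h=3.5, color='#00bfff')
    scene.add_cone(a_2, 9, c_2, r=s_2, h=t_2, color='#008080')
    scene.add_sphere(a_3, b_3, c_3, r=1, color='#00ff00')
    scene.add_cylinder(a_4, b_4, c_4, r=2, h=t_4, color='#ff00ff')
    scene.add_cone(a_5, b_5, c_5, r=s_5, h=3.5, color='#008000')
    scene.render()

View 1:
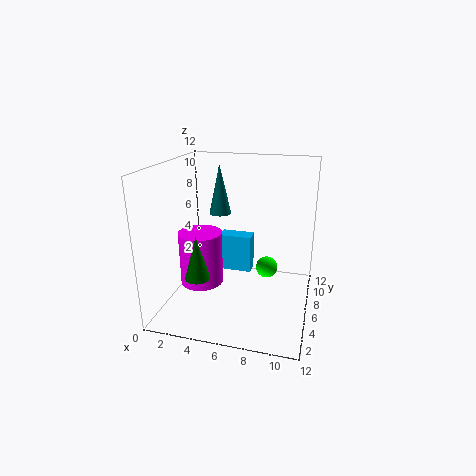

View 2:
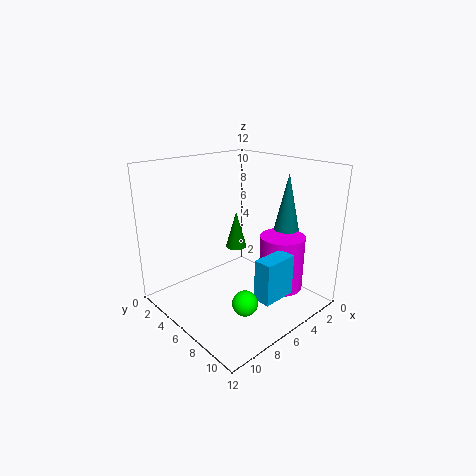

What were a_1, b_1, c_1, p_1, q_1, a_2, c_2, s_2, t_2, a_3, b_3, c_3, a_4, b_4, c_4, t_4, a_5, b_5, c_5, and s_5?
a_1 = 3.5
b_1 = 8.5
c_1 = 1.5
p_1 = 3
q_1 = 1.5
a_2 = 3.5
c_2 = 7
s_2 = 1
t_2 = 4.5
a_3 = 8
b_3 = 9
c_3 = 2
a_4 = 2
b_4 = 7.5
c_4 = 0.5
t_4 = 5
a_5 = 3.5
b_5 = 3
c_5 = 3.5
s_5 = 1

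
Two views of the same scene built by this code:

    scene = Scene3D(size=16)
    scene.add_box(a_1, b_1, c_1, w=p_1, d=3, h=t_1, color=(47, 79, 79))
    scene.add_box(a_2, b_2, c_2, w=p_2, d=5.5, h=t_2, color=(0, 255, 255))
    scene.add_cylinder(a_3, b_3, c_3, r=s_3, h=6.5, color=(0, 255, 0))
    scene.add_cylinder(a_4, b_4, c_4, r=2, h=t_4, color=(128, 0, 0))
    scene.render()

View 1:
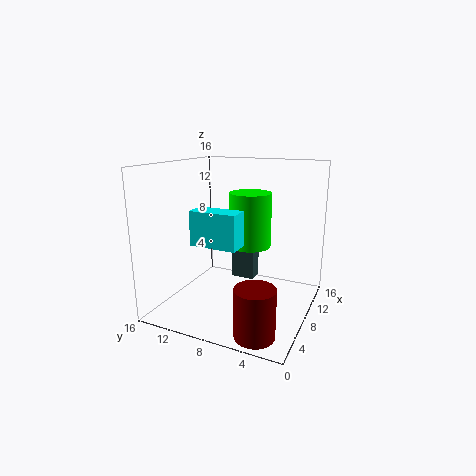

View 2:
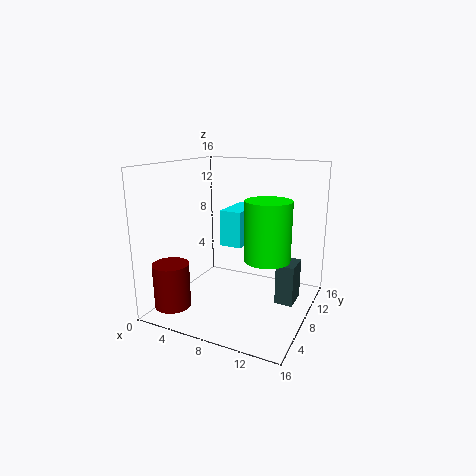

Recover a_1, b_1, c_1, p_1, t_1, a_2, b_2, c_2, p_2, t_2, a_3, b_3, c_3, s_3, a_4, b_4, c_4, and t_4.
a_1 = 12.5
b_1 = 8
c_1 = 1
p_1 = 2
t_1 = 4.5
a_2 = 6
b_2 = 7.5
c_2 = 7
p_2 = 2.5
t_2 = 4
a_3 = 11.5
b_3 = 8
c_3 = 6
s_3 = 2.5
a_4 = 2
b_4 = 3.5
c_4 = 0.5
t_4 = 5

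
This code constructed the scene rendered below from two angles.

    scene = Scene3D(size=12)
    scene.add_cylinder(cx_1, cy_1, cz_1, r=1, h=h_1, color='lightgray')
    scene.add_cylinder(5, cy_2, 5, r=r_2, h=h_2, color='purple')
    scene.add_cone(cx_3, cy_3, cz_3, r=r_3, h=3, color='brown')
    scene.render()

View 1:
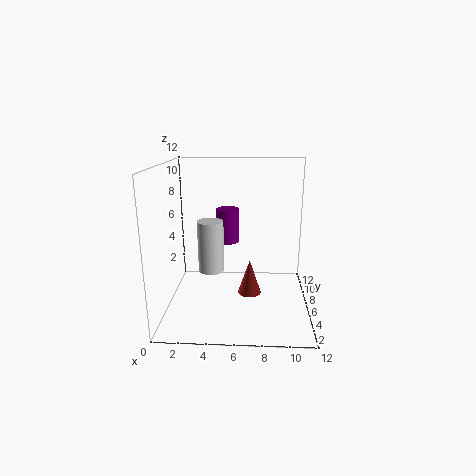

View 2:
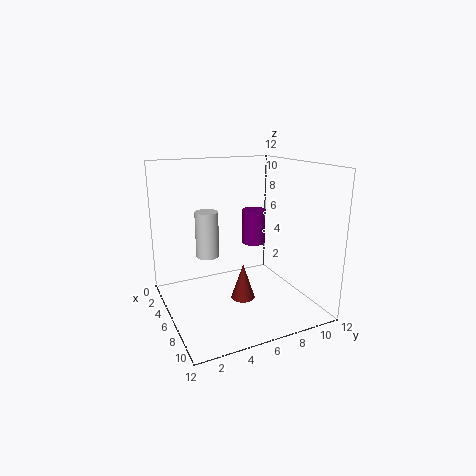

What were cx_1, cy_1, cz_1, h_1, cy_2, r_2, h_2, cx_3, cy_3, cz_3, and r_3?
cx_1 = 4, cy_1 = 4, cz_1 = 4, h_1 = 4, cy_2 = 8, r_2 = 1, h_2 = 3, cx_3 = 7, cy_3 = 6, cz_3 = 1, r_3 = 1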